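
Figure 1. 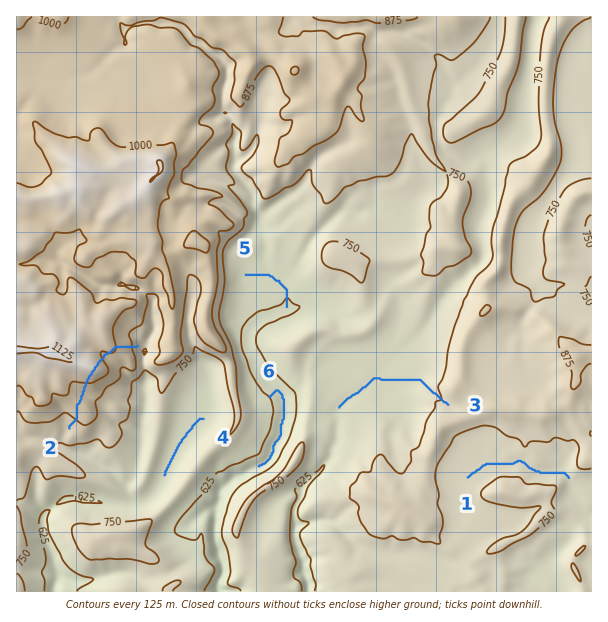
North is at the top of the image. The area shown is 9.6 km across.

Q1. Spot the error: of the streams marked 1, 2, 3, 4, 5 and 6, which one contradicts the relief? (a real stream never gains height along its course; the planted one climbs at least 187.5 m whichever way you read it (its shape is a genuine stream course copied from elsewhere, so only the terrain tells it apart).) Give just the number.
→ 2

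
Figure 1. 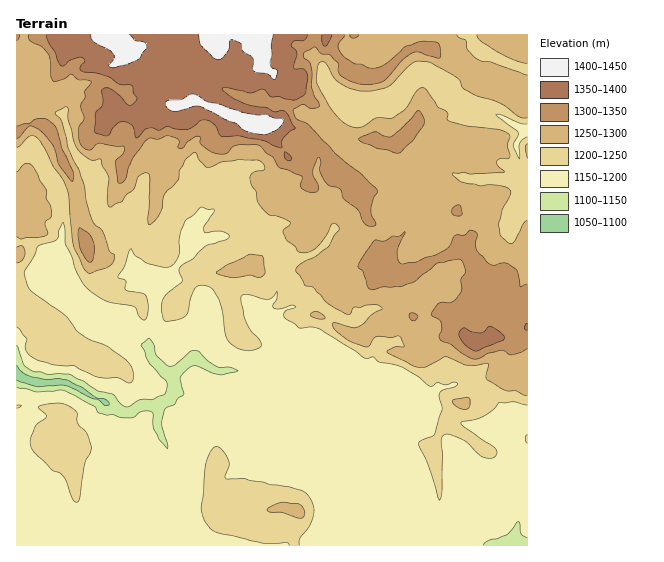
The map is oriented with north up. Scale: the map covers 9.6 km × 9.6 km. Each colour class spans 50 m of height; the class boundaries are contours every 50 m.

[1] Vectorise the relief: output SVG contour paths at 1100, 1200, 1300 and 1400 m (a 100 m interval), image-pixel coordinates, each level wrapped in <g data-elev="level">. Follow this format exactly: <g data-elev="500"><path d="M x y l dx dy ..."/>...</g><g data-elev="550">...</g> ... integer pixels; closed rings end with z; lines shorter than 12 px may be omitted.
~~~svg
<g data-elev="1100"><path d="M17 365l5 7 9 5 14 2 13-1 11 3 13 6 15 11 7 1 5 5 0 1-4 1-7-7-5 0-26-13-6-1-24 2-20-6"/></g><g data-elev="1200"><path d="M299 545l1-6 9-12 5-12-1-10-6-11-5-3-13-4-19-3-27-6-17 1-1-3 4-11-1-5-7-12-4-2-3 1-4 6-4 11-5 43 2 10 4 8 6 5 8 4 42 9 24 0 2 2"/><path d="M74 501l3 1 2-3 5-32 7-18-2-12-4-6-7-7-1-11-5-5-13-5-18 2-3 2 0 1 9 8-12 11-4 12 0 8 3 5 17 17 8 4 4 3z"/><path d="M17 327l10 12-2 8 2 5 10 8 17 5 20 1 23 11 9 1 11-1 10 6 4-1 2-3 0-7-6-11-20-15-17-6-12-8-12-16-34-24-5-7-3-10 1-4 9-15 4-9 16-6 3-2 2-8 4-9 2 22 7 12 5 16 8 14 9 8 12 7 28 6 5 10 6 3 2-4 1-7-2-13-3-3-17-3-1-2 1-7-8-4 7-11 5-17 1 0 5 7 11 7 18 4 6-1 5-5 3-6 0-18 6-16 17-14 5 2 7 0 0 2-10 16 0 5 18-1 7 4 0 2-4 3-19 6-13 13-13 8-1 4 3 10-15 12-4 7-2 9 3 11 5 1 10-2 6-2 3-5 2-13 5-11 5-3 7 1 6 3 6 11 4 12 2 23 4 6 11 8 7 2 7-1 7-3 1-3-4-6-7-7-5-9-5-19 0-7 8-1 20 4 4-2 4-6 0 8-4 8 5 2 13-4 5 2-10 4-2 5 15 12 12-1 8 2 46 29 8-1 6 5 22 5 17 9 12 10 3 0 4-3 9 2 7-3 4 1 1 1-3 3-15 5-1 5 3 12-7 24-2 3-13 5-2 3 11 23 10 33 3-10 0-35-1-14 2-5 6-2 9 4 8 4 16 15 11 1 4-5-2-5-31-21-3-4 22-7 11-7 5-7 15 0 13 3"/><path d="M527 137l-5 3-3 4 0 15-6-14 5-9 0-4-22-17 5 0 20 8 6 1"/></g><g data-elev="1300"><path d="M411 320l4 0 3-4-4-3-4 0-1 3z"/><path d="M527 284l-7 3-3-16-10-8-5 0-8 2-7-3-10-12-2-6 2-9-1-3-5-2-6 5-10 0-6 12-12 7-12 4-8 4-14 2-2 0-2-3-2-10 8-19-5 4-7 0-8 5-10-1-12 16-5 11 5 5 4 15 6 3 10-3 19-1 12-4 23-19 24-3 5 11-5 9 0 12-8 10-4 1-7-1-4 2-7 9 1 3 7 4 2 3 1 6-3 7 2 4 9 4 12 9 12 6 5-1 10-5 10-2 6 0 4 3 2 1 10-3 6-3"/><path d="M88 261l2 1 3-2 1-9 0-8-5-10-10-5-1 7 2 13z"/><path d="M458 216l4-1-1-8-2-2-5 2-2 4 1 4z"/><path d="M393 152l4 1 4-1 12-11 10-14 1-7-5-9-2 0-7 9-19 17-6-1-10-4-16 7 4 4 14 5z"/><path d="M17 139l13-13 9 4 13 14 7 21 14 16 0-9-11-23-5-20-3-4-7-6-5-1-7 1-6 5-12 2"/><path d="M28 35l2 6 12 6 7 8 2 9 0 12 3 6 11-3 6-5 7 6 13 1-6 10 0 6-4 8 3 12-5 11 0 13 4 7 6 2 2 0 6-6 2-1 25 4-1 6-8 8 3 20 1 2 4-1 3-3 2-11 5-11 12-15 5-4 8 1 9-3 7 1 5 3 0 3-1 4 3 1 2 0 5-7 10-5 3 1-1 6 2 2 9 7 10 2 6-1 6-6 3-2 21 0 4 2 5 6 7 4 6 11 23 8 0 3-1 8 2 2 6 3 6 0 3-3 0-5-5-12 4-13 2-2 2 6-1 8 6 12 4 3 10 3 4 10 14 11 7 14 4 2 4 0 3-2-5-9 0-7 3-11 4-5-1-3-16-16-26-20-26-28-11-5-3-4-2-7 9-5 9 4 7 0 1-2-8-19 1-14-2-9-6-7 0-4 11-6 6 6 9 2 8 8 0 9 4 5 13 6 15 1 15-4 17-19 11-8 6-1 20 6 2-2-1-8-1-4-2-2-19 0-13 5-22 18-7 3-6 0-8-4-8-1-12-9-4-9 7-10"/><path d="M350 35l1 2 2 1 4-1 1-2"/></g><g data-elev="1400"><path d="M262 135l5-1 10-4 5-6 1-4-2-2-7 0-8-4-8 1-15-2-24-9-12-2-13-8-4 0-8 5-13 1-4 3 2 5 7 4 20-6 7 1 25 13 11 4 8 7z"/><path d="M91 35l2 6 20 12 1 6-5 6 4 3 14-4 11-4 9-12-2-5-10-2-5-6"/><path d="M199 35l2 10 16 14 5 0 5-7 3-12 10 3 1 1 1 7 11 8 0 12 14 3 7 6 2-1 1-7 0-3-6-2-1-3 3-29"/></g>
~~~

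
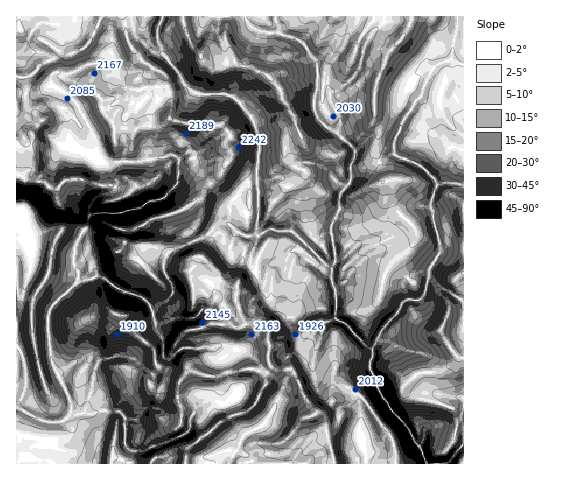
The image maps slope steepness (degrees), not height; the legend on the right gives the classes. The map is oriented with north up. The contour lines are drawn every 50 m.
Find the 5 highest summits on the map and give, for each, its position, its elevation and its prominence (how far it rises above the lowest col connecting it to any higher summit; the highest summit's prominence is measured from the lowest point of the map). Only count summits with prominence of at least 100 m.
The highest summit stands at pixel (201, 55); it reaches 2457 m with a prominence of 1128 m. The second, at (218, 125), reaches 2368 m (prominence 204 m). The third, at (399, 41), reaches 2361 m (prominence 224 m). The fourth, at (143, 225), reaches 2315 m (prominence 138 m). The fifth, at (313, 416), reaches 2292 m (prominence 268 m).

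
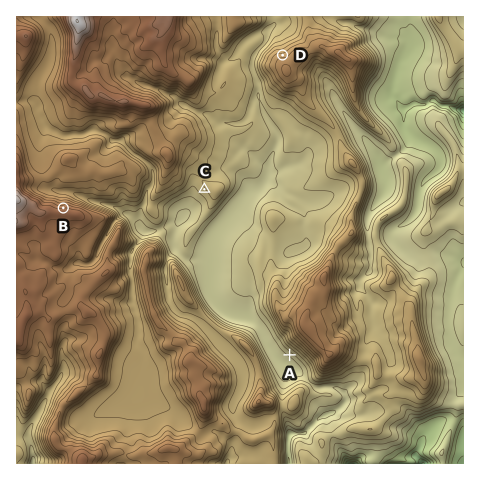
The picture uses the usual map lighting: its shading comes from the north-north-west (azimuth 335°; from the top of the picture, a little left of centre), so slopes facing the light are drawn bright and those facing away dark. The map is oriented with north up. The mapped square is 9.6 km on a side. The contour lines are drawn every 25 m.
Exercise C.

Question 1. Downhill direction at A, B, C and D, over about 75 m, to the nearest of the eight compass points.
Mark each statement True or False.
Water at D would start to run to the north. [True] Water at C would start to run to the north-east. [False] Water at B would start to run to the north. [True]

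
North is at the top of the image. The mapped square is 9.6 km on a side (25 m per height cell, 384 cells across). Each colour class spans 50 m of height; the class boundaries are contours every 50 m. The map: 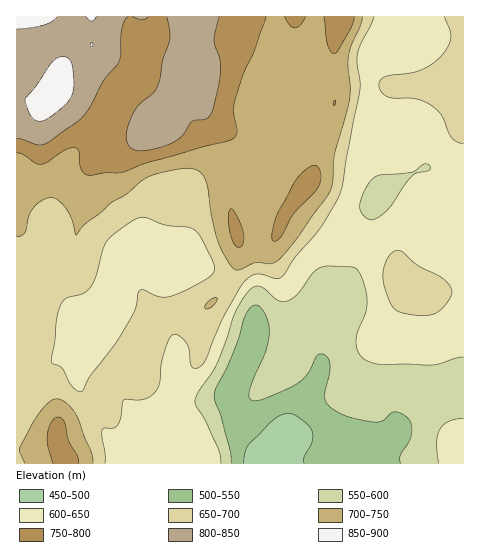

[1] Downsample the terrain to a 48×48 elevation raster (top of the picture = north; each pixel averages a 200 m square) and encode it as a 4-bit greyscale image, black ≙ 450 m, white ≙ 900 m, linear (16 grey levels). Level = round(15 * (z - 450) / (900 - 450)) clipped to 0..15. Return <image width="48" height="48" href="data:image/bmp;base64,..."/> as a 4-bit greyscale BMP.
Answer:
<image width="48" height="48" href="data:image/bmp;base64,Qk32BAAAAAAAAHYAAAAoAAAAMAAAADAAAAABAAQAAAAAAIAEAAATCwAAEwsAABAAAAAAAAAAAAAAABEREQAiIiIAMzMzAERERABVVVUAZmZmAHd3dwCIiIgAmZmZAKqqqgC7u7sAzMzMAN3d3QDu7u4A////AImaqqmHZmVWZmZlQyERESIiIiIzM0RVZomaqqmHZmVWZmZlQyERERIiMyIzM0RVZomaqph3ZmVWZmZlQyIRERIiMzMzMzRVZoiaqph3dmVWZmZUMyIhERIiMzMzMzRFZoiaqph3dmVVZmZUMzIiESIjMzMzMzRFVYiJqYd3d2ZVVVVEMzMyIiIzM0QzM0RERYiImHd3d2ZmVVVDMzMzMiMzRERDNERERIh4h3d3d3d2ZlVDMzMzMzM0RERERERERId3d3d3d3d3ZmVTMzNEQzMzREREREVVVId3d2Z3d3d3ZmZUMzNEREMzREREVVVVVYd3dmZ3eId3ZndlQzM0REMzRFVVVVVVVYh3dmZneIh3Znd2QzM0REQzRFVVVVVVVYh3dmZmd4iHdnd2UzM0REQ0RFVmZVVVVYiHdmZmZ4iHd3d2VDM0RERERFZmZmZmZoiHdmZmZ3iHd3d3ZDM0RERERFZmZmZmZoiHdmZmZnd3d4iHZTM0RERERFVmZmd2ZoiHdmZmZnd3d4iIdUM0REREREVmd3d3ZoiHd2ZmZnd3d3iIhlRFVUREREVmd3d3d4iHd3dmZnd2Z3eIh2VVZVVEREVnd3d3d4iHd3d2ZmZmZmd3iHZmZlVURFVnd3d3doh3iId2ZmZmZmZniId3dmVVVVVnd3d3Zoh3iIh2ZmZmZmZniZiIh2VVVVVnd3dmZoh3iIh2ZmZmZmZ3mqmZl2ZVVVVmd3ZmZoiHiIh3ZmZmZmZ4mqmqmHZmVVVmZmZmZoiIiIh3dmZmZmd4qqmqqYdmZVVWZmZmZoiIiIiHd2Znd3eJqqmaqph2ZVVVZmZmZoiIiJmIh3d3d3eJqqmaqpmHZVVVVmZmZoiIiJmYiHd3iHiJqpmZqqmHZVVVVWZmZpmYiZmZiIh4iIiJqpmZqqqYdlVVVVZmZpmZmZmZmYiIiIiJqpmZmrqpdlVVVVVVZpmZmaqqqZiIiIiJmpmZmqupdlVVVVVVVZmpmaqqqqmZiIiZmqmZmaqphmVVVVVVVZqqqaq7u7qqmZmZmqqZmZqph2VVVVVVZqu7qqq7u8y7uqqpqqqZmZmZh2VVVVVWZrzMu6q7vMzMy7uqqqqZmZmZh2VVVVVWZ83cy7u7vMzdzLu7qqqZmZmZl2VVVVVmd93d3Mu7u8zdzMy7uqmZmZmamGVVVVZmd93u3cy7u8zdzMzLuqmZmZmaqGZWZmZnd93u7dy7u7zMzMzLuqmZmZmaqXZmZmZ3d93u7tzLu7vMzMzMuqmZmZmaqXZnd3d3d93e7t3Lu7u8zd3MuqmZmZmZqXZnd3d3eN3e7t3Mu7u8zd3MuqmZmZmZqXZnd3d3iN3d7d3cy7u8zd3Mu6qZmZmZqHZmZmd3iN3d3d3dy7u7zMzMu6qZmZmaqHZWZmZneN3d3d3dzLu7zMzMu7qpmZmaqXZVVmZmd93d3d3dzLu7zMzMu7qpqqqqqoZmZmZmd93d3d3dzLu7zMzMu7uqqqqqupdmZmZmd+7d3d3dzMzLzNzMy7uqqqqqu5hmZmZmdw=="/>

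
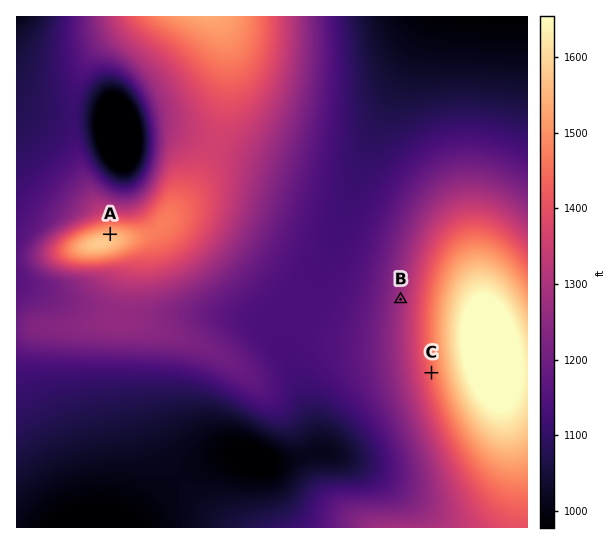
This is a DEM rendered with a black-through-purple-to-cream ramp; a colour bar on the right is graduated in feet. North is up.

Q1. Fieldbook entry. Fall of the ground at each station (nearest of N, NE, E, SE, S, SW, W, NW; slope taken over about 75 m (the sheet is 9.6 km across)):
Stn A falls N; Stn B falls W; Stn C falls W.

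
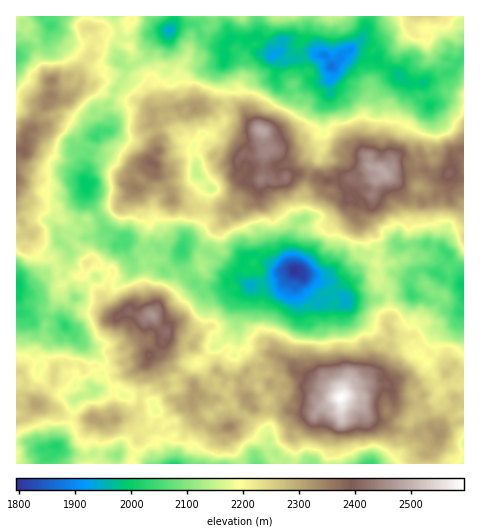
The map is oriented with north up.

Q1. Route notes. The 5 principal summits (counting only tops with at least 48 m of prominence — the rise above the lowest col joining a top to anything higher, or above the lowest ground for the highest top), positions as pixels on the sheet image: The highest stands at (341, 397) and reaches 2596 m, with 802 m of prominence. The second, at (382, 169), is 2489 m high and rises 340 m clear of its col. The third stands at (260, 130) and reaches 2488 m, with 140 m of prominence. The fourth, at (152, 315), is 2467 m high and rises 205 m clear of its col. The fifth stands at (449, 173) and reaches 2410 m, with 57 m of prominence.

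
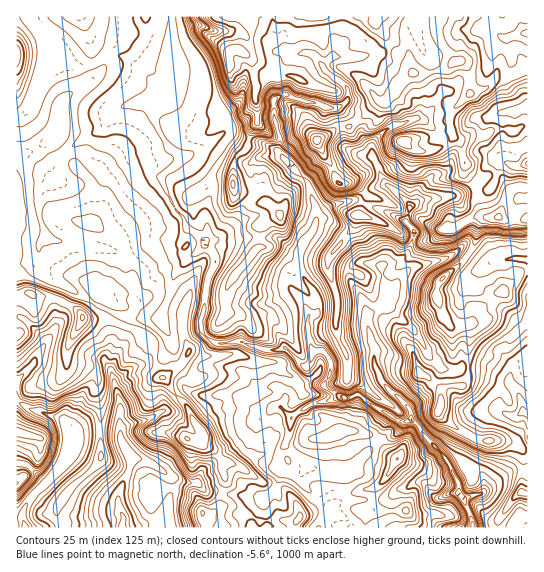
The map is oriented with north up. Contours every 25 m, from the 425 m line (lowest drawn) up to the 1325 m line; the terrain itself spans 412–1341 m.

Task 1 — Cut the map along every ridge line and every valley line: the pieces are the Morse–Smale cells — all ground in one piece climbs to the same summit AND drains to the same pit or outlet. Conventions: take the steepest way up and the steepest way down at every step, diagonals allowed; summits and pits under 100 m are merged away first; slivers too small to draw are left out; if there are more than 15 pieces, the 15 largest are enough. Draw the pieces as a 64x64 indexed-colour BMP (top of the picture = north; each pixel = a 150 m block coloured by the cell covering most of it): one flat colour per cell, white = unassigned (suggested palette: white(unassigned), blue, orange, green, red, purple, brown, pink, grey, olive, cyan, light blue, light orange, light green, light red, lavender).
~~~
<image width="64" height="64" href="data:image/bmp;base64,Qk12CAAAAAAAAHYAAAAoAAAAQAAAAEAAAAABAAQAAAAAAAAIAAATCwAAEwsAABAAAAAAAAAA////ALR3HwAOf/8ALKAsACgn1gC9Z5QAS1aMAMJ34wB/f38AIr28AM++FwDox64AeLv/AIrfmACWmP8A1bDFAJmZmXd3d3d3d3MzMyIiIiIiIiLu7kRERERERERBERERqZmXd3d3d3d3czMyIiIiIiIiIi5EREREREREREERERGpmZd3d3d3d3dzMzMyIiIiIiIiJEREREREREREEREREaqZmXd3d3d3d3MzMzMiIiIiIiIkREREREREREQRERERqpmZd3d3d3d3czMzMyIiIiIiIiREREREREREQRERERGqqpmXd3d3d3dzMzMzIiIiIiLMRERERERERERBEREREdqqqZmXd3d3d3MzMzMiIiIiIsxEREREREREREERERER3aqpmZl3d3d3MzMzMyIiIizMxEREREREREREERERERHd2qqZmXd3dzMzMzMzIiIiLMxEREREREREREQREREREd3aqqmZl3czMzMzMzIiIiIsxEREREREREREQRERERER3dqqqZmXczMzMzMyIiIiIiJEREREREREREQRERERERHdqqqpmXdzMzMzMzIiIiIiIkREREREREREQREREREREaqqqoiIMzMzMzMzMiIiIiIiREREREREREQRERERERERqqqqiIiDMzMzMzMiIiIiIiJEREREREREERERERERERGqqIiIiIMzMzMzMyIiIiIiIhRERERERBEREREREREREaiIiIiIMzMzMzMyIiIiIiIhERREREQRERERERERERERiIiIiIgzMzMzMyIiIiIiIiIRERERQRERERERERERERGIiIiIiDMzMzMyIiIiIiIiIiIRERERERERERERERERETMzOIiIMzMzMzIiIiIiIiIiIiERERERERERERERERERMzMziIgzMzMzIiIiIiIiIiIiIREREREREREREREREREzMzMzMzMzMzMiIiIiIiIiIiIRERERERERERERERERETMzMzMzMzMzMiIiIiIiIiIiIRERERERERERERERERERMzMzMzMzMzMyIiIiIiIiEREREREREREREREREREREREzMzMzMzMzMzIiIiIRERERERERERERERERERERERERETMzMzMzMzMyIiIiIRERERERERERERERERERERERERERMzMzMzMzMiIiIiIhEREREREREREREREREREREREREREzMzMzIiIiIiIiIiERERERERERERERERERERERERERETMzMzIiIiIiIiIiIRERERERERERERERERERERERERERMzMyIiIiIiIiIiIiEREREREREREREREREREREREREREiIiIiIiIiIiIiIiIRERERERERERERERERERERERERESIiIiIiIiIiIiIiIhERERERERERERERERERERERERERIiIiIiIiIiIiIiIiEREREREREREREREREREREREREREiIiIiIiIiIiIiIiIhERERERERERERERERERERERERESIiIiIiIiIiIiIiIiERERERERERERERERERERERERERIiIiIiIiIiIiIiIiEREREREREREREREREREREREREREiIiIiIiIiIiIiIiIRERERERERERERERERERERERERESIiIiIiIiIiIiIiIRERERERERERERERERERERERERERIiIiIiIiIiIiIiIREREREREREREREREREREREREREREiIiIiIiIiIiIiIRERERERERERERERERERERERERERESIiIiIiIiIiIiIRERERERERERERERERERERERERZmERIiIiIiIiIiIiIhERERERERERFVURERERERERERFmYREiIiIiIiIiIiIhEREREREREREVVVVREREREREREWZhESIiIiIiIiIiIiERERERERERERVVVVVREREREREWZmYRIiIiIiIiIiIiERERERERERERVVVVVVURERERERZmZmYiIiIiIiIiIiIhERERERERERVVVVVVURERERERZmZmZiIiIiIiIiIiIiIRERERERERVVVVVVVRERERERFmZmZmIiIiIiIiIiIiIhERERERERVVVVVVVVEREREREWZmZmYiIiIiIiIiIiIhERERERERFVVVVVVVERERERERZmZmZiIiIiIiIiIiIiEREREREREVVVVVVVURERERERZmZmZmIiIiIiIiIiIiERERERERERVVVVVVURERERERFmZmZmYiIiIiIiIiIiERERERERERFVVVVVVRERERERFmZmZmZiIiIiIiIiIiIRERERERERFVVVVVVREREREREWZmZmZmuyIiIiIiIiIhEREREREREVVVVVERERERERERFmZmZma7IiIiIiIiIiERERERERERVVURERERERERERERZmZmZrsiIiIiIiIiIhEREREREREREREREREREREREREWZmZmu7IiIiIiIiIiIREREREREREREREREREREREREREWZma7siIiIiIiIiIhERERERERERERERERERERERERERERZru7IiIiIiIiIiERERERERERERERERERERERERERERERu7siIiIiIiIiIhERERERERERERERERERERERERERERG7uyIiIiIiIiIiEREREREREREREREREREREREREREREbu7IiIiIiIiIiIRERERERERERERERERERERERERERERu7siIiIiIiIiIhERERERERERERERERERERERERERERG7siIiIiIiIiIhEREREREREREREREREREREREREREREbsiIiIiIiIiIiERERERERERERERERERERERERERERER"/>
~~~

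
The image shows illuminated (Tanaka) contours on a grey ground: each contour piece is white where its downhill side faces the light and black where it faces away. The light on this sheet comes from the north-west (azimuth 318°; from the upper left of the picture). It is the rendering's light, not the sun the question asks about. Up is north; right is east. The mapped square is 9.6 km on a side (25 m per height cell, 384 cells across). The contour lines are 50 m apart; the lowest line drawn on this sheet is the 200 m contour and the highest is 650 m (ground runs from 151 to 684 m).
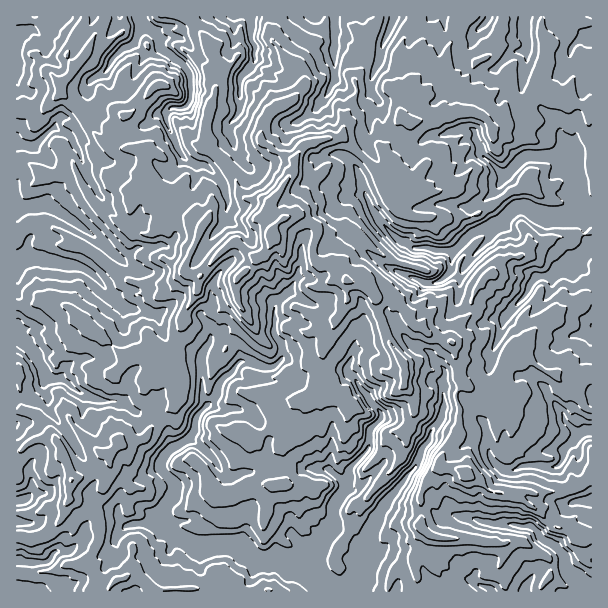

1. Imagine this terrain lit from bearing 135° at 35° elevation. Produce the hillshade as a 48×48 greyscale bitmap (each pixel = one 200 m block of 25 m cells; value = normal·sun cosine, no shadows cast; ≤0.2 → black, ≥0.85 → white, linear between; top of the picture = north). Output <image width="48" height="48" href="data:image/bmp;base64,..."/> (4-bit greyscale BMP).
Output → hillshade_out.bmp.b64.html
<image width="48" height="48" href="data:image/bmp;base64,Qk32BAAAAAAAAHYAAAAoAAAAMAAAADAAAAABAAQAAAAAAIAEAAATCwAAEwsAABAAAAAAAAAAAAAAABEREQAiIiIAMzMzAERERABVVVUAZmZmAHd3dwCIiIgAmZmZAKqqqgC7u7sAzMzMAN3d3QDu7u4A////ALuph2abmHdmmXUkZ5m6hWiIqZrLrKaqnJiJmIdpqHdlaIdFd4irlkeImqqqvMiqmZlzWKlXmXdlNXiYmYabp0R5qru5rMqamLzqZIpnmYeId4i7qqdruGRZu8u6q7mpipnNyIuEeJibu6iturlZyGZYmqmHZ5qYiVVqypvJiIiavMmdy7x3y0Q3mHd4iZiKiEZny6u83HeJqqmcy82GvnImqqu83Ly4d1M0rLy73bRYmrqby87DXtMGu7zLzMvMutljnKzKvLdGh4mZuqzXNvwBq6vJd3iJzdqHe6rMuqlneHd3mXi5ZZ+QWorIZDVUaLloiJrN3GaIiJmIq7q8VXvyBneZqpiENrpoiGi876JHh5qprN29w2j8AneqrMzJI1d3iGWKz/tEeJmZm8yr9zjPUHqqmrzMYURml3Zoi9+zR4iJmquq7ASv0UqqmqvMyodWhlVXd77lJWd4mauq3oJd90mpmqu7q5hWZ2d3iIv8NXiIiZqpu6ib6mmpmqu7mblUaImomondg2d3d4mqmVnbynmpmaqqu8uGZ4q5iZrMtjZVd2iomHXNymmYmaqZm7qphmeaiZq6vGaFR3nKdnety5qniqqJiIl5qHd4mIq5fcirZXnMdVd7uqu4WaqHiFhnmql2eHrLabq7p3nMlWiaqazLRpuoeHd3iZmFVmnMmJrJeIi8poiquXqrY3rLqZiHeIh1VkbLqIvKeHedt4qZqWm7glaszImYd4eHaGO9h5vKV4drypqXm4fN1jZZq0Z3d3iIiKeOlazcdYmKuqqFN4at7VVVeDRVV4iHZWmNtK7exmmZupd5g0Ns3rZkVURVZ4h4djR61E3t6meIiJmZy1AHzeynVYeJmIiHZkNlqzbN63eHiJh2WYQBe97clqmZqYiJmFJoOJR83Ih4mZd3ipZAJZvMy7mIeId4qqZaYWY63ZqYmYqrzvuEE1eJrHh3h3eJiJhZtSRXzamImJm7ze/rU1ZlaGZ3eHd5mHhmuDFHi7mHmZiqmrze2GmpiKqYiHdomIhliFEXh5upmXmqu8ypzbq7qoq5eHdnmYh2eFQCqpu7mGiZq73aaLuqmXeZh3ZmiYZmaGYgbKq7qHiJmZrLklqph4d3h3Z3iad3eHh0O7irp4iImpic2UaZhnZneGd4iah4mHeHSNy6mIiXeaqK37qph4lWd2eHaYdYmGSJQXrNp3mqh4qIvdzLl5vGZ3eKh2YnuUJ6ghNZuFirzMuXq7u6mJncd3Zqy4MEvFBM61I2qVaJm8y4mqq6mIeMqHZWv/sAnIIWv9UlmGV5h4iZmZmamFZJuVVlW++AfJMzSvw0l2aJmYd4mYmZmEZWzYNWNZqCbLJEVr10iEZ4mYiHiniYmTRVjegmQ0eDe/Yld4p0ejR4iZiqeXeoikVEae5jdWdmiMtEZ5p0elR3iJd7uWaqdlVjR67oZ2ZmiZlmd4uFeoN3h6lXu3abp4Z1NovNiIZmd4ZHiHmWebNYh5uEq3aKu6l2NmubiKmXdWY2iGd3eMU5hny0jIaJqw=="/>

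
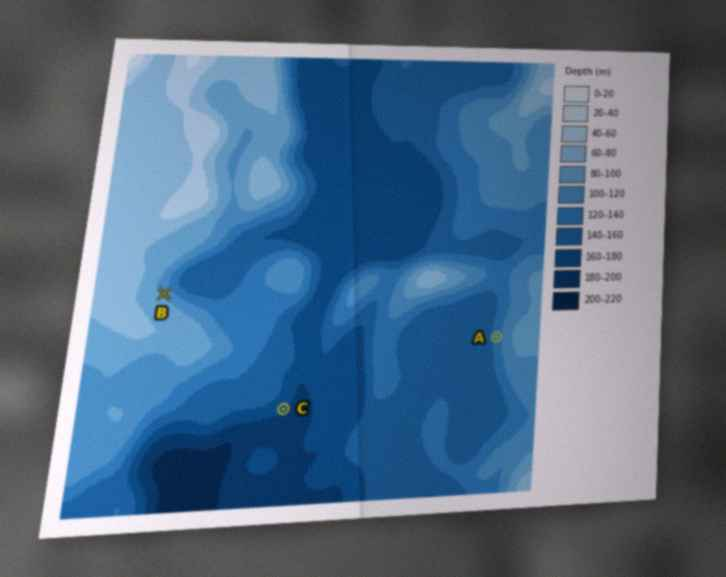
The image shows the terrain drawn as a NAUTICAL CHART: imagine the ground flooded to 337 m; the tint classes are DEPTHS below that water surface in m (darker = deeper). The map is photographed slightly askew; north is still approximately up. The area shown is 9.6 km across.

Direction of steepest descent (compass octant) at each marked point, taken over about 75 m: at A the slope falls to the W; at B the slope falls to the NE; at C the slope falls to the SE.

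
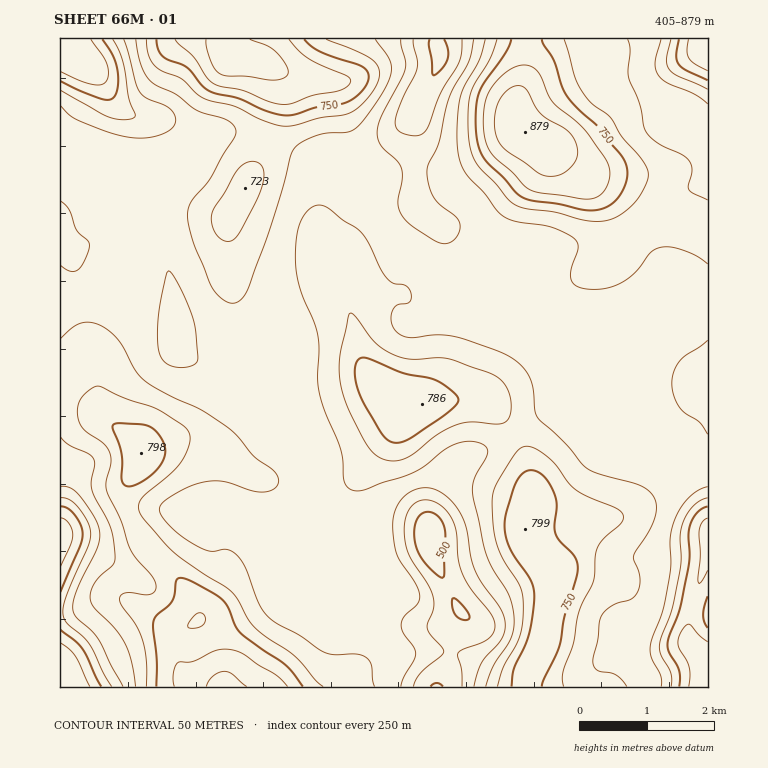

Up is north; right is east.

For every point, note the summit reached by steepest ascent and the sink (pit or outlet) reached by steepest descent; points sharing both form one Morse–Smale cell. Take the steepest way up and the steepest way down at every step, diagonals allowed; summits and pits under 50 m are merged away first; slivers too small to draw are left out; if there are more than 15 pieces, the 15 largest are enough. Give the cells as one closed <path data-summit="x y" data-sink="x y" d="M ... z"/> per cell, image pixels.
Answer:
<path data-summit="525 529" data-sink="708 687" d="M605 403l-49 4-40 26 12 29 5 27 0 20-7 15 0 12 8 15 20 20 62 15 10 13 1 27-2 4-7 3-29 0-44-5-7 26-12 22 0 11 182 0 0-22-20-26 2-25 13-46 5-10 0-44-3-12-5-12-13-20-10-9-23-16-13-29-4-4z"/><path data-summit="525 132" data-sink="439 53" d="M525 38l-88 0 3 23-21 39-5 19 0 79 2 7 14 16 15 11 10 35 10 22 14 6 24 31 56-37 49-26 2-7-1-33-5-16-9-16-9-11-19-16-17-19-25-12-9-14 0-16 10-38z"/><path data-summit="422 404" data-sink="439 53" d="M415 111l-28 30-11 7-27 10-20 0-15 12-13 15-10 20-7 24 25 5 11 10 3 20 19 29 8 18 10 48 9 15 12 13 26 6 15 10 22-3 20 0 9-2 6-6 17-50 8-15-25-32-14-6-10-22-10-35-15-11-14-16-2-7z"/><path data-summit="525 132" data-sink="708 687" d="M579 172l-2 1 13 12 9 11 8 21 3 17-1 28-59 32-25 18-13 7-8 8 31 14 19 2 19 29 12 24 6 6 46 10 4 4 13 29 23 16 18 21 7 12 6 19 0-286-16-3-30-10-30-22-19-8-25-7z"/><path data-summit="525 132" data-sink="708 48" d="M708 38l-181 0-1 27-10 38 0 16 9 14 31 15 22 24 54 20 30 22 30 10 16 2z"/><path data-summit="224 687" data-sink="429 534" d="M214 496l-18 2-5 4 5 9 11 8 11 31-1 15-19 32 2 15-2 12 22 47 2 14 2 2 120 0 14-17 12-6 42-12 37 0 3-3 1-15 9-17-1-4-15 10-12 4-25-2-14-4-27 0-32 7-15-7-22-19-3-5 0-10 14-15 19-6 36-5-18-18-19-29-7-7-9 0-39 11-23 2-19-17z"/><path data-summit="525 529" data-sink="429 534" d="M515 434l-27 15-17 5-12 7-14 16-12 24-3 11 0 36 23 52 9 14-9 20-3 17 58 25 17-2 11-16 7-17 10-49-2-20-5-9-12-12-8-15 0-12 7-15 0-20-5-27z"/><path data-summit="228 53" data-sink="439 53" d="M436 38l-212 0-1 5 5 11 8 3 25 3 9 5 9 13 2 17-3 22-7 19 1 5 35 17 19 0 1-1 22 1 17-5 21-12 27-27 26-53 0-10z"/><path data-summit="245 188" data-sink="175 323" d="M172 179l-12 6-14 13 5 15 3 24 9 15 6 20 9 68 5 10 9 10 14 6 10 9 10 0 29-10 10-5 4-5 2-6 0-14 7-25 0-46 6-34-2-2-26-7-15-10-3 0-4-5-5 8-8 0-10-3-22-12-13-13z"/><path data-summit="422 404" data-sink="74 54" d="M343 295l-12 2-49 24-6 6-5 15 0 20-4 14-13 28 1 3 19 11 0 10 4 4 19 10 13 13 5 10 3 29 3 2 22-8 11-9 35-43 20-16 12-14-2-6-12-7-26-6-12-13-9-15-8-43z"/><path data-summit="141 453" data-sink="175 323" d="M101 300l-14 0-2 3 2 2 1 47 9 24 1 32 4 8 24 18 15 14 0 4 41-11 15 1 15 7 7-2 21-22 14-19-20-13-23-23-19-10-9-10-7-15 0-12-6-7-34-4z"/><path data-summit="228 53" data-sink="74 54" d="M223 38l-156 0-1 8 10 11 13 8 9 10 17 28 15 11 10 4 27 3 27 19 24-7 25 0 27 7 9-31 2-14-2-17-6-9-12-9-25-3-8-3z"/><path data-summit="422 404" data-sink="429 534" d="M479 400l-35 0-22 3-8 12-25 21-35 43-11 9-23 9 5 14 22 32 19 19 59-18 5-6 0-26 3-11 17-31 14-12 24-9 17-8 9-8-19-24z"/><path data-summit="224 687" data-sink="175 323" d="M158 162l-71 12-11 6-11 13-5 10 0 37 11 16 4 13 8 19 3 14 15-2 35 12 24 2 14 4-5-46-6-20-9-15-3-24-5-15 25-20z"/><path data-summit="224 687" data-sink="74 54" d="M65 49l-5 0 0 152 16-21 11-6 12-4 36-3 23-5 14 17 5-4 11-11 3-6 2-6-2-11-11-11-13-9-27-3-14-5-11-10-17-28z"/>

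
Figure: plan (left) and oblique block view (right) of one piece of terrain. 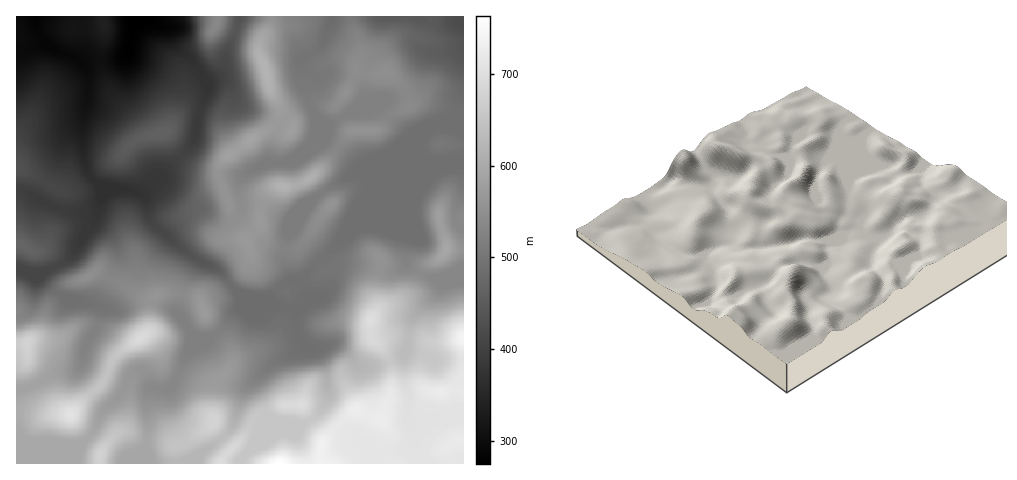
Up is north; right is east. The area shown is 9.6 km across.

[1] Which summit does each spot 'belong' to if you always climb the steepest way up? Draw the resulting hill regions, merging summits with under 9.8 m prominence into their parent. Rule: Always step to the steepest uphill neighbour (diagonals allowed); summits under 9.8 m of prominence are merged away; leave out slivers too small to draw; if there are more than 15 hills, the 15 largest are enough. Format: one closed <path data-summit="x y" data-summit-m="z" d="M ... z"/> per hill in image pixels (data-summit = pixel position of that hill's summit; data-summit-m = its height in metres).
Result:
<path data-summit="279 463" data-summit-m="763" d="M106 186l-5 1 1 10-6 26 17 14 5 11 0 12-17 32-6 8-4 2 14 7 13 1 15-9 10-1 26 8 7 4 8-29 12-25-20-13-25-23-4-21-4-7-9-3z"/><path data-summit="346 92" data-summit-m="552" d="M463 16l-3 4-13 4-17-1-10-7-87 0-11 29-20 15 1 27 13 30 12 7 19-10 14-1 16-7 33 29 8-1 19-11 24-5 3-3z"/><path data-summit="162 133" data-summit-m="463" d="M140 16l-4 2-8 34-4 5-6 2-26 1-8 4 4 10 0 21-6 23 2 41 2 9 7 12 8 6 28 4 10 3 52-47 5-9 6-33 5-13-1-11-15-21-15-14-6-16z"/><path data-summit="283 187" data-summit-m="617" d="M316 119l-2 20-14 16-10 7-24 1-24 13-3 9 3 23-8 12-12 1-21-11-12 2-8-1-23-23-6-3-11 9 6 7 4 21 35 30 35 20 18 22 13 4 17 0 15-15 6-3-7-22 4-20 7-16 14-18 15-13 27-16 62-27-3 0-40 17-11 3-10-12-24-17z"/><path data-summit="214 421" data-summit-m="681" d="M243 295l-2 0 0 13-10 7-10 14-14 13-14 5-5 6-14 31-8 5-14-1-2 2-3 15 1 32-2 8 2 19 35 0 11-5 21-15 16-14 14-41 26-24 33-17-7-14-1-21-3-3z"/><path data-summit="265 69" data-summit-m="620" d="M332 16l-91 0-15 38-3 17-10 8-7 2 21 3 11 20 33 15 9 6-8 23-2 15 22-2 19-17 3-5 2-7 0-16-13-29-1-27 20-15 9-21z"/><path data-summit="17 168" data-summit-m="431" d="M45 43l-29 10 0 136 9 2 34 17 24 4 12-4 7-11 0-9-12-13-5-10-3-14 0-33 6-23 0-21-1-5-7-9-20-8z"/><path data-summit="371 319" data-summit-m="700" d="M333 248l-7 7 7 14-1 15-9 12-12 4-17 11 2 2 1 21 6 10 5 4 12 0 13-4 4 1 26 22 18-2 21-8 6-11 2-21 5-11 22-21 7-10 19-7-11-1-10 3-10 0-21-10-5-7 0 3-9 6-15 0-42-9-6-5z"/><path data-summit="70 414" data-summit-m="708" d="M83 358l-3 9-5 4-20 2-22 13-17 4 1 74 59 0 3-18 15-15 11-22 17-17 7-14-7 0-25-10-12-6z"/><path data-summit="141 337" data-summit-m="693" d="M143 300l-10 1-15 9-17-2-3 17-13 23-1 13 13 7 29 11 12-9 5 1 10 17 13 1 8-5 3-6 11-25 5-6 17-8-13-1-4-2-11-18-8-8z"/><path data-summit="355 410" data-summit-m="729" d="M334 344l-20 5 5 5 6 14 4 23-3 16 4 5 21 23 19 8 7 6 2-4 18 4 15-1 3-3 0-12-6-13 0-24-6-21 1-20-23 10-18 2-3-1-13-14z"/><path data-summit="250 140" data-summit-m="590" d="M220 81l-13 2 0 8-9 26-2 20-5 9-33 32 25 1 18 4 26-7 14 0 28-14 3-14 8-23-9-6-33-15-7-16z"/><path data-summit="27 343" data-summit-m="678" d="M40 276l-4 2-1 19-4 10-7 8-8 1 1 73 16-3 22-13 22-3 5-8 4-18 12-19 3-12 0-5-6-4-29-6-18-12z"/><path data-summit="446 250" data-summit-m="594" d="M423 156l-1 23-8 22 1 23-6 12-3 16 1 12 11 9 14 5 31-3 1-46-7-6-1-12 8-21 0-29-33 1z"/><path data-summit="332 204" data-summit-m="559" d="M413 148l-63 27-27 16-15 13-14 18-7 16-4 20 8 22 9 0 5-4 38-38 18-37z"/>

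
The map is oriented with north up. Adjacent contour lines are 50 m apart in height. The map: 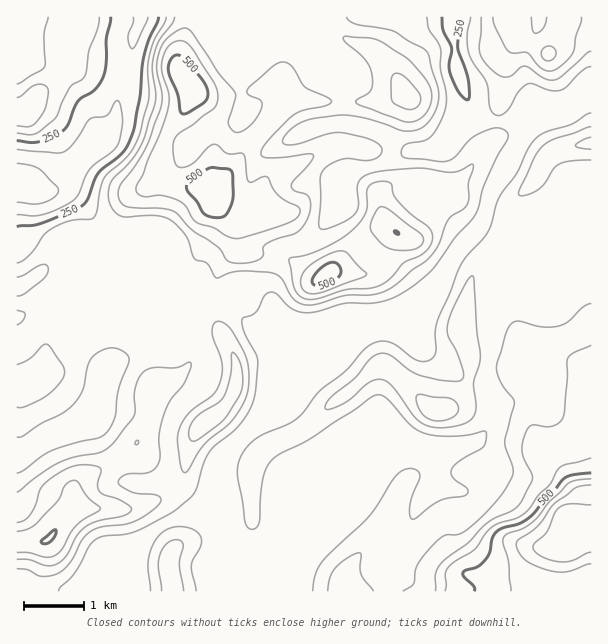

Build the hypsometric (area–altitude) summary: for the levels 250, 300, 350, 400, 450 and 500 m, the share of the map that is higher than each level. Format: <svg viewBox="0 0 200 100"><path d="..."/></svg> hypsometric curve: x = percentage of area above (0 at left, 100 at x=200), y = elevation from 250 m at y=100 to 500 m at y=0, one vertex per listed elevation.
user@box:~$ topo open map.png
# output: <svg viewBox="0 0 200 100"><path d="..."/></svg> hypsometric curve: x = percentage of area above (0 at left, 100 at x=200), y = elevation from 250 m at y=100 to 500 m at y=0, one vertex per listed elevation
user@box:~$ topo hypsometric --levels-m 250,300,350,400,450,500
<svg viewBox="0 0 200 100"><path d="M192 100l-46-20-63-20-42-20-22-20-11-20"/></svg>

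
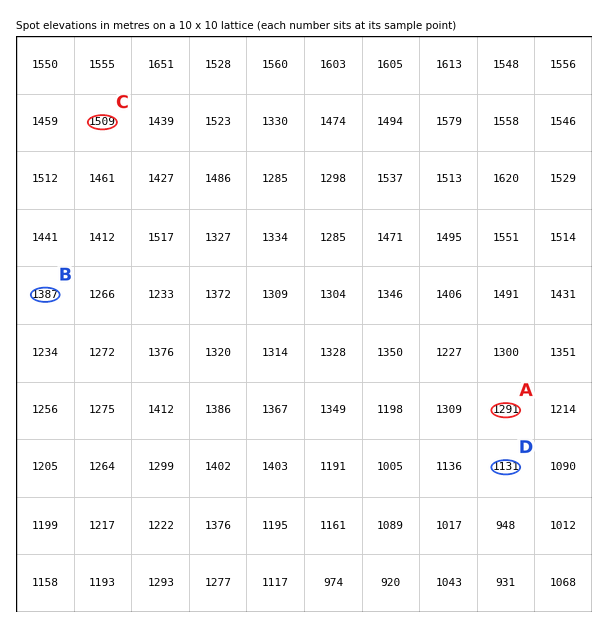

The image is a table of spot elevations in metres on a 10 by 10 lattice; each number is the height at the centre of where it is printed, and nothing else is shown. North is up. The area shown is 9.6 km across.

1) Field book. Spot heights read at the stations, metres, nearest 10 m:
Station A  1290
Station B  1390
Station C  1510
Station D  1130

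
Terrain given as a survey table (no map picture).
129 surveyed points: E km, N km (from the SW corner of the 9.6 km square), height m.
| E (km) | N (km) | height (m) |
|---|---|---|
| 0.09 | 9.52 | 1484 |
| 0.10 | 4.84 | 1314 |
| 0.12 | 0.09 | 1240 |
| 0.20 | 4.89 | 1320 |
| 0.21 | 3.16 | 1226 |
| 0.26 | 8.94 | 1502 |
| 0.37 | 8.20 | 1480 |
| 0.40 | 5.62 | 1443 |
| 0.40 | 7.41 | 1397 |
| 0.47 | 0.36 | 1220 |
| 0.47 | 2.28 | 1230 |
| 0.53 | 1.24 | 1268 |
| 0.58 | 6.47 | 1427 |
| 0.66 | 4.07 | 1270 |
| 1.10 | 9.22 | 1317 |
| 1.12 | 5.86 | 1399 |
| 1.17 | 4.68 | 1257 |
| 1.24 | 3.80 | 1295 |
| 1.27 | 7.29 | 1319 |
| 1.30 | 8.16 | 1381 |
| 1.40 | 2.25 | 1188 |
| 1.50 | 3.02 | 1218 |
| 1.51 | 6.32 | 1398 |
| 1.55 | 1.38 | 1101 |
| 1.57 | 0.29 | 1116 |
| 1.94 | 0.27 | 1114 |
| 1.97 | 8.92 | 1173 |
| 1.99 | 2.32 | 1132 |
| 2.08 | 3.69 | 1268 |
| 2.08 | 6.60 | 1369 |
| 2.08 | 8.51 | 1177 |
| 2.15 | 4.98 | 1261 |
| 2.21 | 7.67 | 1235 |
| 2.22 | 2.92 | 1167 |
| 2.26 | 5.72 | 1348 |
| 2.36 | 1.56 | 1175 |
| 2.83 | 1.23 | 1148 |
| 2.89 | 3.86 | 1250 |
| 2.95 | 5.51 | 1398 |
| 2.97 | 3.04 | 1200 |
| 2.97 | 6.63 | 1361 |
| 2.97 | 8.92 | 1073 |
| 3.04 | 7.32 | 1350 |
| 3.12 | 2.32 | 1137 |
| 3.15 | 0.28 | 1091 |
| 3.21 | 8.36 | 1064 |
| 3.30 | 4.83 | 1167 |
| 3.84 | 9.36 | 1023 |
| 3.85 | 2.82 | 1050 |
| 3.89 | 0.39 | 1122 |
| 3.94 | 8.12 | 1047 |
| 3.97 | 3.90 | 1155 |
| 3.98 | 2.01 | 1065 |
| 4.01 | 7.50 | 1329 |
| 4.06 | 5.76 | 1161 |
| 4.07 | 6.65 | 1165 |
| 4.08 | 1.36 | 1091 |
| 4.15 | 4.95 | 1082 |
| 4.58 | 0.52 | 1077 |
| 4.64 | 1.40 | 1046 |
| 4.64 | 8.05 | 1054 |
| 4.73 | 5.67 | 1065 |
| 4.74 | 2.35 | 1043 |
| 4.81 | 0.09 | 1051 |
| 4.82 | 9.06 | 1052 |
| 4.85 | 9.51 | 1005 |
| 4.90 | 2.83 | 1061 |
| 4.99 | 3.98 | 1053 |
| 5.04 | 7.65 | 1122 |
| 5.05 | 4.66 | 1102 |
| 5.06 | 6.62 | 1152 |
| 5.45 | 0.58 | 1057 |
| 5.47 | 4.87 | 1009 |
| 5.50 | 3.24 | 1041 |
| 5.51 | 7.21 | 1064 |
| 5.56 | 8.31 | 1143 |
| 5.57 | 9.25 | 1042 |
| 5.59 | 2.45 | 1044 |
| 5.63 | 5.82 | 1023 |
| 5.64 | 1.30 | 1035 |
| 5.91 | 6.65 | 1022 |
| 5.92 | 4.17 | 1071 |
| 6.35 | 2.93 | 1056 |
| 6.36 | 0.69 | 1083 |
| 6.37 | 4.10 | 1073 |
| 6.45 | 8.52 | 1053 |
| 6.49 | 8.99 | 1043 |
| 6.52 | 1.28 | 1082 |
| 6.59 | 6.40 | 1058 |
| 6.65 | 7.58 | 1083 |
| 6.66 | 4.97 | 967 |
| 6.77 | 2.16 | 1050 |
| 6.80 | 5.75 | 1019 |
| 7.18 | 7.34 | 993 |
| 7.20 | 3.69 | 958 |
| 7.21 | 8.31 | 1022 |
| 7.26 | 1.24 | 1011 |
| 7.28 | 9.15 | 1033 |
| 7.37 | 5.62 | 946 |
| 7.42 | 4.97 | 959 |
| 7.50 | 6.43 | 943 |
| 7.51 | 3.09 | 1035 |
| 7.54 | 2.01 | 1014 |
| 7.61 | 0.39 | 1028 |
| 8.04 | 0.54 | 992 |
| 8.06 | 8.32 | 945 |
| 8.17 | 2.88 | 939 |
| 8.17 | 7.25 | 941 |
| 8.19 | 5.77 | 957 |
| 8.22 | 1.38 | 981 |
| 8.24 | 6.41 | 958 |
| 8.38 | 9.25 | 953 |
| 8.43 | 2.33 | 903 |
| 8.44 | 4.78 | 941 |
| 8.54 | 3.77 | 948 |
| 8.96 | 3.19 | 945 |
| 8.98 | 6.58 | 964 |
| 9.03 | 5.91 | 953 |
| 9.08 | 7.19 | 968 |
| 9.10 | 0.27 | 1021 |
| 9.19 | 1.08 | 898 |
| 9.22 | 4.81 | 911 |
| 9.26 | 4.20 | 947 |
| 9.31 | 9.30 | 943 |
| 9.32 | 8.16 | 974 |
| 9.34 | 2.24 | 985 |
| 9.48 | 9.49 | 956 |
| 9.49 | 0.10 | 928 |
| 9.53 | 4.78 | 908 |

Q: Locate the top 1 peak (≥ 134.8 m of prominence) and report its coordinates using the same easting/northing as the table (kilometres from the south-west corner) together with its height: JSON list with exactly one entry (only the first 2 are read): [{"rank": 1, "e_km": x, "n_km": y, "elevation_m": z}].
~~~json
[{"rank": 1, "e_km": 0.29, "n_km": 8.96, "elevation_m": 1503}]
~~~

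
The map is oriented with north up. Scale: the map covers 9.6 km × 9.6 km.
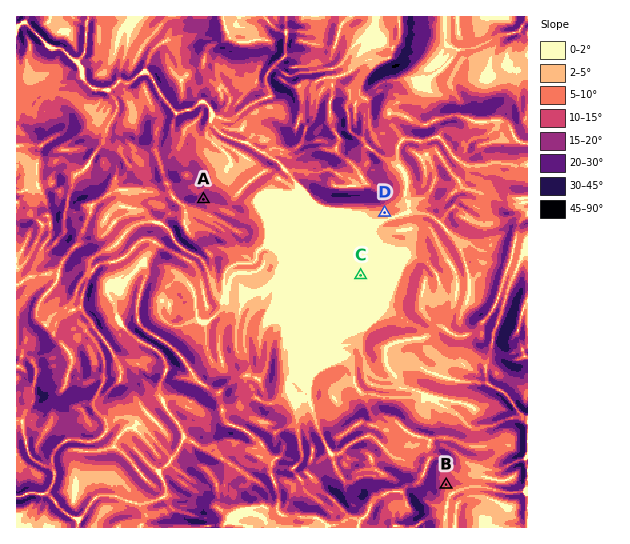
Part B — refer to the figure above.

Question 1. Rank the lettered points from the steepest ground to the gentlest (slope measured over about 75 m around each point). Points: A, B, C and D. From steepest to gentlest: A B D C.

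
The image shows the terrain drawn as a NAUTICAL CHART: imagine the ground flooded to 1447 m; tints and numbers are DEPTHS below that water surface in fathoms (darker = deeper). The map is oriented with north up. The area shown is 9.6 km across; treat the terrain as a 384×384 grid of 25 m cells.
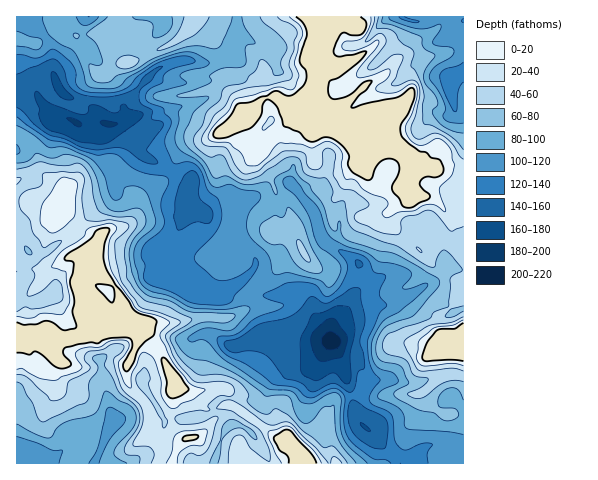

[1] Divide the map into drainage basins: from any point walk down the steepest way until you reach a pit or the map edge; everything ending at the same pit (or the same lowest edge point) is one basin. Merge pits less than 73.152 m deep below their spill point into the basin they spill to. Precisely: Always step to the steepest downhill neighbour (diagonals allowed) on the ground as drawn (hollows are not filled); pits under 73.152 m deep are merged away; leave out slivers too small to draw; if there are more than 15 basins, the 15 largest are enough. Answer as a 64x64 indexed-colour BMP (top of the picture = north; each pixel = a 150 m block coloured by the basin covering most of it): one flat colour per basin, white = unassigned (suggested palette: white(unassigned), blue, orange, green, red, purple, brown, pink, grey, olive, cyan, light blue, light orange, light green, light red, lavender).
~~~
<image width="64" height="64" href="data:image/bmp;base64,Qk12CAAAAAAAAHYAAAAoAAAAQAAAAEAAAAABAAQAAAAAAAAIAAATCwAAEwsAABAAAAAAAAAA////ALR3HwAOf/8ALKAsACgn1gC9Z5QAS1aMAMJ34wB/f38AIr28AM++FwDox64AeLv/AIrfmACWmP8A1bDFAEREREREREREREREERERERERERERERERERERERERERERRERERERERERERERBERERERERERERERERERERERERERFEREREREREREREREEREREREREREREREREREREREREREUREREREREREREQRERERERERERERERERERERERERERERREREREREREREQRERERERERERERERERERERERERERERFERERERERERERBEREREREREREREREREREREREREREREUREREREREREREERERERERERERERERERERERERERERERREREREREREREQRERERERERERERERERERERERERERERFEREREREREREQREREREREREREREREREREREREREREREURERERERERERBERERERERERERERERERERERERERERERRERERERERERBERERERERERERERERERERERERERERERFERERERERERBEREREREREREREREREREREREREREREREUREREREREREERERERERERERERERERERERERERERERERREREREREREQRERERERERERERERERERERERERERERERFERERERERERBEREREREREREREREREREREREREREREREUREREREREREQRERERERERERERERERERERERERERERERRERERERERERBERERERERERERERERERERERERERERERFERBFEREREREERERERERERERERERERERERERERERERERERERERRERERBERERERERERERERERERERERERERERERERERERFEQRFBERERERERERERERERERERERERERERERERERERERERERIiIiIRERERERERERERERERERERERERERERERERERERIiIiIiIiIiIREREREREREREREREREREREREREREREREiIiIiIiIiIiEREREREREREREREREREREREREREREREiIiIiIiIiIiIRERERERERERERERERERERERERERERESIiIiIiIiIiIhERERERERERERERERERERERERERERESIiIiIiIiIiIiIRERERERERERERERERERERERERERESIiIiIiIiIiIiIiIRERERERERERERERERERERERERESIiIiIiIiIiIiIiIiEREREREREREREREREREREREREiIiIiIiIiIiIiIiIiIhERERERERERERERERERERERESIiIiIiIiIiIiIiIiIiEREREREREREREREREREREREREiIiIiIiIiIiIiIiIiIiERERERERERERERERERERERERIiIiIiIiIiIiIiIiIiIREREREREREREREREREREREREiIiIiIiIiIiIiIiIiIhERERERERERERERERERERERERIiIiIiIiIiIiIiIiEREREREREREREREREREREREREREREiIiIiIiIiIiIiIRERERERERERERERERERERERERERERIiIiIiIiIiIiIhEREREREREREREREREREREREREREREiIiIiIiIiIiIiERERERERERERERERERERERERERERESIiIiIiIiIiIiIRERERERERERERERERERERERERERESIiIiIiIiISIiIhERERERERERERERERERERERERERERIiIiIiIiIhIiIiERERERERERERERERERERESIiIhERIiIiIiIiIhESIiERERERERERERERERERERESIiIiIiIiIiIiIiIiERIiIRERERERERERERERERExESIiIiIiIiIiIiIiIiIRESIRERERERERERERERETMzERIiIiIiIiIiIiIiIiIRERERERERERERERERETMREzMREiIiIiIiIiIiIiIiIhEREREREREREREREREzMzETMxEiIiIiIiIiIiIiIiIiEREREREREREREREREzMzMzMzEiIiIiIiIiIiIiIiIiIRERERERERERERMxEzMzMzMzMiIiIiIiIiIiIiIiIiIiERERERERERETMzMzMzMzMzMyIiIiIiIiIiIiIiIiIiIiERERERETMzMzMzMzMzMzMzIiIiIiIiIiIiIiIiIiIiIhERERERMzMzMzMzMzMzMzMiIiIiIiIiIiIiIiIiIiIiEREREREzMzMzMzMzMzMzMyIiIiIiIiIiIiIiIiIiIiIRERERETMzMzMzMzMzMzMzIiIiIiIiIiIiIiIiIiIiIREREREREzMzMzMzMzMzMzMiIiIiIiIiIiIiIiIiIiIhERERERETMzMzMzMzMzMzMyIiIiIiIiIiIiIiIiIiIiERERERERMzMzMzMzMzMzMzIiIiIiIiIiIiIiIiIiIiEREREREREzMzMzMzMzMzMzMiIiIiIiERIiIiIiIiIiIRERERERERMzMzMzMzMzMzMyIiIiIiEREREiIiIiIiIhERERERERMzMzMzMzMzMzMzIiIiIiIREREREiIiIiIiEREREREREzMzMzMzMzMzMzMiIiIiIREREREREiIiIiERERERERETMzMzMzMzMzMzMyESIiIhEREREREREiIiERERERERERMzMzMzMzMzMzMzERESERERERERERERIiERERERERERETMzMzMzMzMzMzMRERERERERERERERESERERERERERERMzMzMzMzMzMzMxEREREREREREREREREREREREREREREzMzMzMzMzMzMz"/>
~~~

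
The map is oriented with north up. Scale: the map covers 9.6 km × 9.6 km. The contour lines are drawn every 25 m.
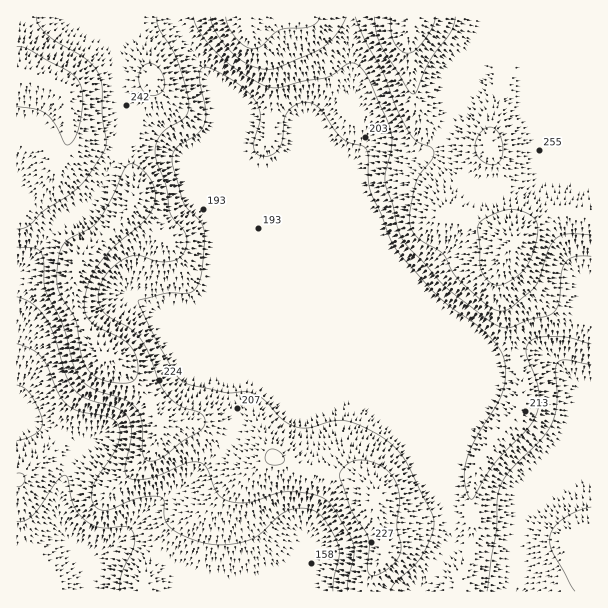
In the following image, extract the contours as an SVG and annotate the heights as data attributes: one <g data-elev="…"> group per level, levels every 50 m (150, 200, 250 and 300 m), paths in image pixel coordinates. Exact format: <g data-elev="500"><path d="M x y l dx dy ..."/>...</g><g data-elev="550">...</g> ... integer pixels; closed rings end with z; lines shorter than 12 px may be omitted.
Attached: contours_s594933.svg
<g data-elev="150"><path d="M17 522l7-1 8-5 8-9 17-26 6-5 3 0 7 28 4 8 7 8 8 5 9 3 26-1 4 2 2 4 2 6-1 7-12 27-2 18"/><path d="M17 385l7 3 7 7 9 18 3 10-3 6-5 5-8 4-10 3"/></g><g data-elev="200"><path d="M391 591l4-9 19-16 7-9 10-20 3-13-4-14-22-45-10-15-18-14-27-13-17-2-27 7-12-1-13-6-20-21-10-7-9-1-20 1-40-10-6-5-6-8-18-32-16-35-1-2 2-1 24-6 27-2 6-5 4-9 3-35 0-15-4-7-12-12-5-7-11-43 1-6 4-6 21-13 7-11 1-13-7-32 2-9 3-2 5 1 19 10 16 11 11 12 4 9 1 7-6 23 0 7 1 5 5 4 9 0 9-6 4-9 2-19 2-8 8-8 11-4 7 1 7 5 16 23 9 9 6 3 15 4 3 8 0 24 2 12 11 23 9 23 6 12 41 46 13 12 31 22 11 10 8 11 5 15-1 21-5 15-22 35-10 23-2 11-1 10 3 12 3 6 3 1 20-34 34-36 9-15 3-10 0-12-3-14-10-24 0-6 2-4 9-6 15-1 17 1 22 6"/><path d="M17 297l16 7 14 16 8 18 11 38 9 14 12 9 32 10 9 8 3 7 1 8-7 35 0 6 3 4 7 3 14-2 13-4 23-10 12-2 6 2 4 4 11 26 4 4 8 3 19 1 27-9 11-1 21 1 15 5 10 10 20 35 1 12-6 24-1 12"/></g><g data-elev="250"><path d="M115 383l14 0 6-4 3-10-2-13-5-9-6-6-27-14-8-6-5-7-1-12 5-20 10-18 15-18 30-25 10-15 1-12-3-12-9-12-11-6-4 1-3 4-13 28-14 24-9 8-20 10-6 6-4 9-2 16 1 20 18 31 4 30 5 14 5 7 6 5 9 4z"/><path d="M17 229l6-1 6-2 15-16 34-22 8-9 15-23 5-12-4-28 0-30-4-14-12-13-29-17-10-7-9-11-1-7"/><path d="M148 95l5 1 6-2 4-4 2-6-1-7-3-6-5-5-6-3-7 4-4 10 2 11z"/><path d="M210 17l2 7 4 9 18 21 15 11 18 4 14-2 42-20 13-12 10-18"/><path d="M355 17l10 24 18 31 12 33 13 26 8 10 15 6 3 4-2 8-12 15-5 11-5 30 1 13 8 11 24 15 10 19 10 11 28 24 9 3 7-1 29-24 4-10 8-25 7-12 5-3 7-2 24 1"/></g><g data-elev="300"><path d="M390 17l1 16 3 9 7 9 7 2 8-3 9-11 7-12 3-10"/></g>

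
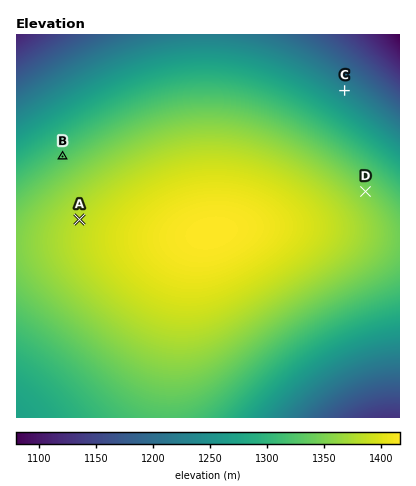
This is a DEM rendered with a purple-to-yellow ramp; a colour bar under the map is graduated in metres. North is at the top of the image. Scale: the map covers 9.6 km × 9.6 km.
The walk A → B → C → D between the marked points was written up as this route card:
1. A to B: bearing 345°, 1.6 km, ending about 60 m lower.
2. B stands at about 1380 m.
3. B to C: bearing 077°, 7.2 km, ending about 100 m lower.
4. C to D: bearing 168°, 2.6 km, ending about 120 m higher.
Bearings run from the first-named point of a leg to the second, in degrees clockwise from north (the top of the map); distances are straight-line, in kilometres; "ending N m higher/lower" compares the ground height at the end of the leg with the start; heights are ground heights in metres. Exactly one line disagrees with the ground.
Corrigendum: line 2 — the height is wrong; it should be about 1330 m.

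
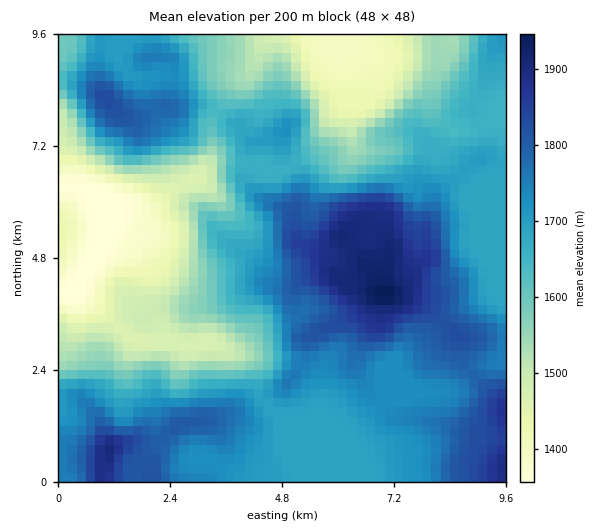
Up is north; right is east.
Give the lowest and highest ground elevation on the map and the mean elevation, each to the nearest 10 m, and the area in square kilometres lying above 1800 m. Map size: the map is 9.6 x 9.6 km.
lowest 1350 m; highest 1950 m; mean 1660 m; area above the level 14.9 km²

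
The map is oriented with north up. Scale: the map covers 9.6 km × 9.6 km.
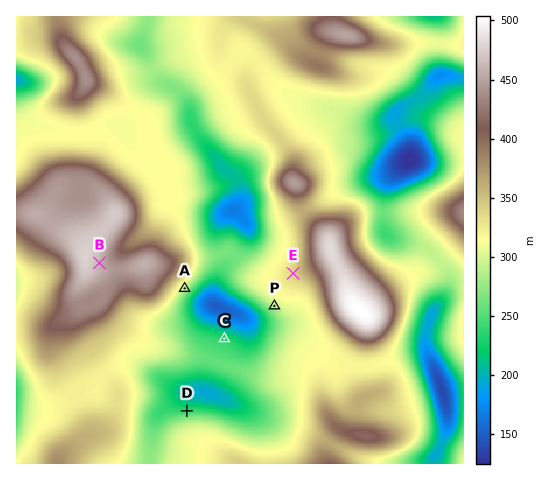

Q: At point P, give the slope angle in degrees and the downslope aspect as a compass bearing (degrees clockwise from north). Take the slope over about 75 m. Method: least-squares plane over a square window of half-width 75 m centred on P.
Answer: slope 8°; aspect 219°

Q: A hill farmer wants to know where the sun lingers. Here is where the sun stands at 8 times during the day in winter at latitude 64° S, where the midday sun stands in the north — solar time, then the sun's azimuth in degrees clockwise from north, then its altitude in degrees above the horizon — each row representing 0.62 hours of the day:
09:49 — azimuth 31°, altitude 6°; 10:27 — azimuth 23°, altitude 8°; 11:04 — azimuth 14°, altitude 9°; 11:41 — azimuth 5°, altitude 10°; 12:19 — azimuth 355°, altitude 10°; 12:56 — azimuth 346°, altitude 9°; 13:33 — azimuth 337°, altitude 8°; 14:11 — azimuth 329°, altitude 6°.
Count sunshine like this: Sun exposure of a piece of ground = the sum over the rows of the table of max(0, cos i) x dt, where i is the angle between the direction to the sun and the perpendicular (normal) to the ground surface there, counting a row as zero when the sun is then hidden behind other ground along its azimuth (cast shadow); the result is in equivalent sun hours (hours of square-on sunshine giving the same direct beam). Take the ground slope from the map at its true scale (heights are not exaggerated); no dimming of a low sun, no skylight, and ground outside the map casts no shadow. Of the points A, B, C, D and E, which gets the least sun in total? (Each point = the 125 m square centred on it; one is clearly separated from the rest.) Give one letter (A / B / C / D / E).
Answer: A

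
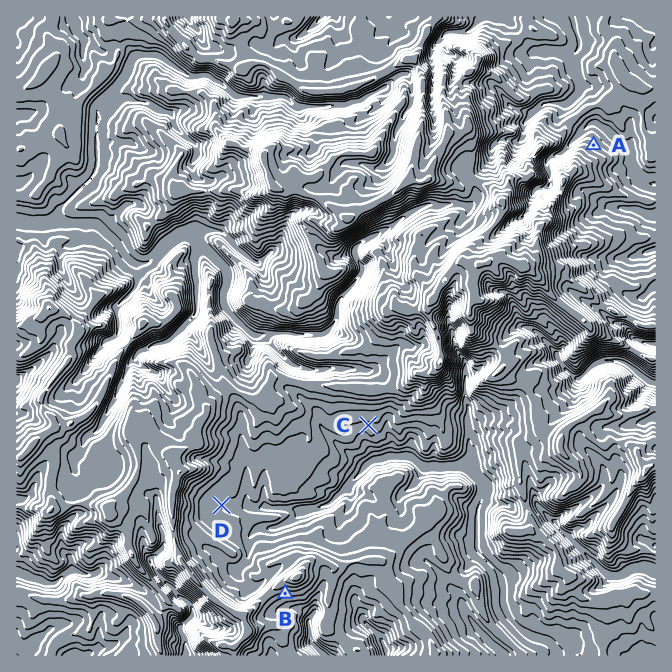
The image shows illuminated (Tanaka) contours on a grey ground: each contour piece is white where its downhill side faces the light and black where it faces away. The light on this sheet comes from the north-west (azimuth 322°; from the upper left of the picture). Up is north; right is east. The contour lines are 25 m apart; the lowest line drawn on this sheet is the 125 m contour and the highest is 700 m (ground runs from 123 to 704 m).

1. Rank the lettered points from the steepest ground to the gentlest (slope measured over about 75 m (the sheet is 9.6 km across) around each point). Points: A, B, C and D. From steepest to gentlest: B A C D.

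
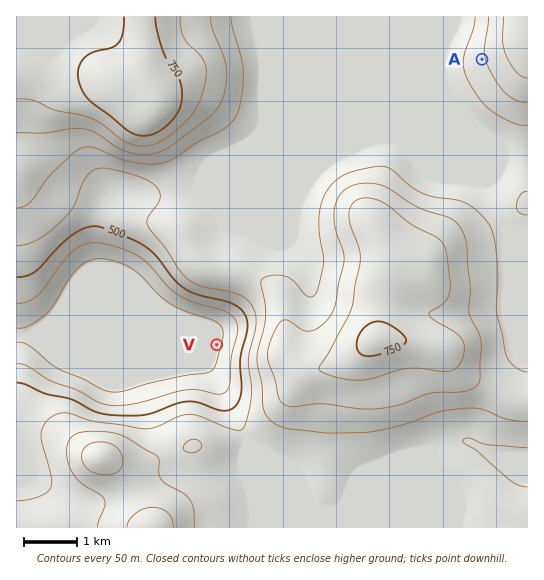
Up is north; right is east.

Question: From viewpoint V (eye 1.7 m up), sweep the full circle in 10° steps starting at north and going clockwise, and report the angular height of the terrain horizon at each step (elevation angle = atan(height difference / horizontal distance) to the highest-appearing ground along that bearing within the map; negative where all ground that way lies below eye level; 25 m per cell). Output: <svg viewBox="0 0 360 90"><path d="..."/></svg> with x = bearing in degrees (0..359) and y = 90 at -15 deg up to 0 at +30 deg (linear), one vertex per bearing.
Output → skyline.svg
<svg viewBox="0 0 360 90"><path d="M0 43l10-1 10 1 10 0 10-1 10-1 10-3 10-2 10-3 10-2 10-1 10 2 10 2 10 4 10 5 10 3 10 3 10 0 10-1 10-1 10 0 10 2 10 1 10 0 10 3 10 2 10 2 10 3 10-1 10-2 10-2 10-1 10 0 10-4 10-4 10-3"/></svg>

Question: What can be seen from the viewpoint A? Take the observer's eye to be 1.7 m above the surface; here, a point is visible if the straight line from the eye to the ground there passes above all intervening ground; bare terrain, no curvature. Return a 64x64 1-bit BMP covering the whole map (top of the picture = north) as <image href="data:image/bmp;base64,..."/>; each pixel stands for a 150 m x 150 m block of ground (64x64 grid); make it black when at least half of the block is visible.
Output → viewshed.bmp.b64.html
<image width="64" height="64" href="data:image/bmp;base64,Qk0+AgAAAAAAAD4AAAAoAAAAQAAAAEAAAAABAAEAAAAAAAACAAATCwAAEwsAAAIAAAAAAAAA////AAAAAAAAAAAAAAAAAAAAAAAAAAAAAAAAAAAAAAAAAAAAAAAAAAAAAAAAAAAAAAAAAAAAAAAAAAAAAAAAAAAAAAAAAAAAAAAAAAAAAAAAAAAAAAAAAAAAAAAAAAAAAAAAAAAAAAAAAAAAAAAAAAAAAAAAAAAAAAAAAAAAAAAAAAAAAAAAAAAAAAAAAAAHAAAAAAAAAA8AAAAAAAAAHwAAAAAAAAAfAAAAAAAAAB8AAAAAAAAAHwAAAAAAAAefAAAAAAAAD/8AAAAAAAAH/wAAAAAAAAH/AAAAAAAAAP8AAAAAAAAAHwAAAAAAAAAPAAAAAAAAAI8AAAAAAAAD/wAAAAAAAA//AAAA8AAAH/9AAAH4AAD//2AAA/gAAf//cAAH/AAD//84AAf+AAP//zwAD/8AB//+fAAP/4AH//58AB//wA///ngAD//gP//+AAAP//B///4AAAf/+P//+AAAD//9///wAAAP/////+AAAB//////4AAAP//////AAAB//////8AAAH//////wAAAf/////+AAAB//////4AAAH//////AAAAf/////8AAAB//////gAAAH/////+AAAA//////8AAAD//////4AAAP//////4AAA///////4AAD//////jgAAP/////+EAAA//////4AAAD//////gAAAP/////+AA=="/>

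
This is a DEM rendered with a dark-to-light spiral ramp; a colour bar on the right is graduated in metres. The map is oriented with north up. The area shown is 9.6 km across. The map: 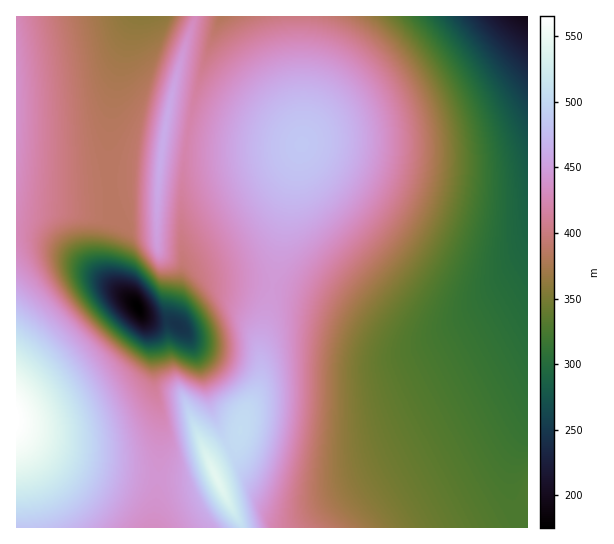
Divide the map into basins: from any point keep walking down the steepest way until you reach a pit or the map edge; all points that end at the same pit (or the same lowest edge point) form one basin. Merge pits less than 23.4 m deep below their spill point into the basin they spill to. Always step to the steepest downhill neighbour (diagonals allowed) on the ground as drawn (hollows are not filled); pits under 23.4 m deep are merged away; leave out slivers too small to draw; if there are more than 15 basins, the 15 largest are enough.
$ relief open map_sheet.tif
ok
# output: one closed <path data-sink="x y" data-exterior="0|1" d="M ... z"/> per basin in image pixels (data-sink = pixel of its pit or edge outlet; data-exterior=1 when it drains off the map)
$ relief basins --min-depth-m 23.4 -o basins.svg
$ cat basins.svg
<path data-sink="527 17" data-exterior="1" d="M527 16l-332 1-18 54-13 62 2 2 72 9 63 2-10 43-30 149 0 37-2 12-15 28-8 30-25 17 5 16 26 50 286-1z"/><path data-sink="138 307" data-exterior="0" d="M165 133l-7 54-37 0-32 4-47 0-26-4 1 341 224-1-25-49-5-16 25-17 8-30 15-28 2-12 0-37 30-149 10-43-63-2z"/><path data-sink="145 17" data-exterior="1" d="M194 16l-177 0-1 170 26 5 47 0 32-4 37 0 6-54 7-35 12-45 12-32z"/>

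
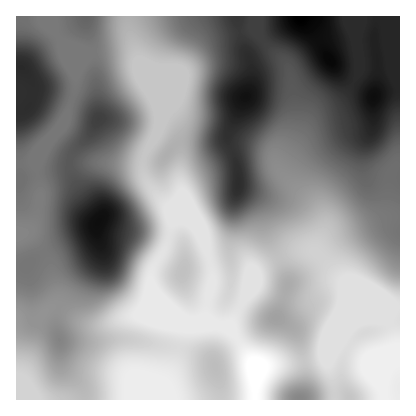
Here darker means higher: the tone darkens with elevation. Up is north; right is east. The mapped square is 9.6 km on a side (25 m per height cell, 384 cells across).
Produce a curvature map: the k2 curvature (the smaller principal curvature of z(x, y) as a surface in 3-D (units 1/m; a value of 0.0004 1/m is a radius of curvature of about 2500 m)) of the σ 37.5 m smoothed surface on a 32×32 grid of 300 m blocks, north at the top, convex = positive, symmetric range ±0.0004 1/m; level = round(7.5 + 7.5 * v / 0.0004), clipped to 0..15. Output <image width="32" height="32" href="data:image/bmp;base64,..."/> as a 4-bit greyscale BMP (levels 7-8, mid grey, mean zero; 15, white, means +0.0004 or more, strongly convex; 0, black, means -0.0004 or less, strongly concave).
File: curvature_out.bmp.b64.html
<image width="32" height="32" href="data:image/bmp;base64,Qk12AgAAAAAAAHYAAAAoAAAAIAAAACAAAAABAAQAAAAAAAACAAATCwAAEwsAABAAAAAAAAAAAAAAABEREQAiIiIAMzMzAERERABVVVUAZmZmAHd3dwCIiIgAmZmZAKqqqgC7u7sAzMzMAN3d3QDu7u4A////AHVEV4dWd3Vmd4EH3MUJpUdkeHd2VndlaIhxA2dzN2NnZHh2VVZmZWiIYkISQlY3dmR3dnZVZ3VpqUETNEJXRnd1apZ3Z3d2aJcSZmdhdmVFd2mGZneGREMzJph5gHZ4dndnUyEjNHdnVSeqiHNXZWZmVlZkEmdzVWgkmXZoJ3d2d2ZlVDIXJnRIQUVmaEd3YIl1RFiCA3mEN0YGmGZHcgaIdUestQCJlRZkFohmZCSKiGRImpUASJQoYURWVmVXeHdTWImFUAeCJ0R2VWZlZ4hWVGiHaLIGZANFdmVmZniIZUWKmHizBUEEQ2Z3ZVZ3d4Y1iZq4cAdwWoNXiHVWZneGNmaLuSA2AXy2VndkV4d3hkVlZ2MBcwVpqVVWZWeId4ZHdVQyBXEmVogzVmZ3d2dmSGQiMwiBN1WHJHdnd1RGVUd1RVQFgxaGdSR3d3d2Q1FDd4h2AGYGuFRDd2aIioGWAyaIqkA3FIdmY2dmh2iBmXAXqqpQVjNGeIRXZndmcniDBZmIMnQjeJqkR2ZmaYJ3lgRmZQd2BLuqlUZVVVuTd6cVd2I3dwN4iIVERWQmdIhzNXdRd2UCRVZ1M1mmNWeqYXdnUkRCM1Z4cyN5lkZnh0NlZ1NWV2VniDJFVnRXZ0Q1aHYzZnmGZlQ2iHZzZ2dVdniGNGaJhmiFJ5mIY3Vn"/>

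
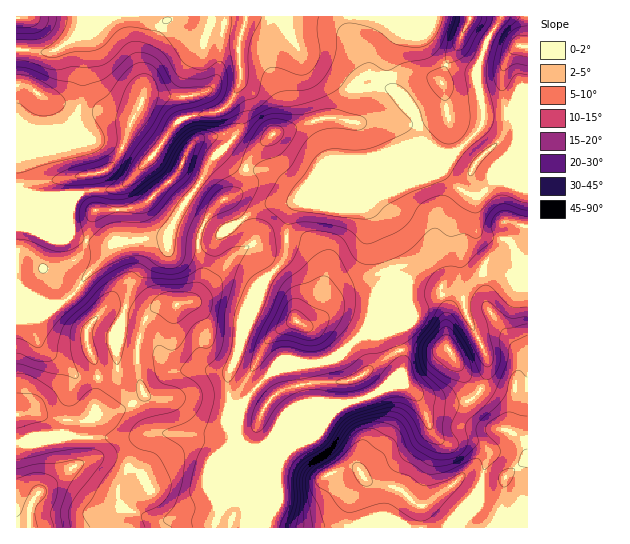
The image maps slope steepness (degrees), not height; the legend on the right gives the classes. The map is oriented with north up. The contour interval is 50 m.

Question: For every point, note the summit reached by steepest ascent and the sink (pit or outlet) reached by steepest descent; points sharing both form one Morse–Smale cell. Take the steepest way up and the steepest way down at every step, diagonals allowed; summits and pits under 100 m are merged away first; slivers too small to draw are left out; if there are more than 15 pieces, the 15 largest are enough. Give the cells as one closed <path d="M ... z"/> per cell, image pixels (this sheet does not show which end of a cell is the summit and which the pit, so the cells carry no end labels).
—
<path d="M483 112l0 11-4 7-38 38-59 25-15 13 6 17 2 11 9 19 5 17 8 9 13 29 41-17 8-10 5 17 1 15 22 45 0 17-6 14-7 8-7 4-22 3-22-5-20-15-16 2 16-16-2-17-10-30-1-48-22 54-25 23-13 8-9 3-18 1-9-3-11 4-12 7-28 31-6 2-6 0-2 20 4 14-4 7 0 21 18 42-1 19 282-1 0-413-42 1z"/><path d="M419 151l-13 0-8 2-95 40-5-1-31-21-21-2-9-4-16-14-10 10-10 20-20 26-12 23-2 9-13-2-39 6-31 35-11 16-16 11-22-5-18 0-1 227 229 1 2-19-18-42 0-21 4-11-4-10 2-23-3-7 0-20 9-20 7-28 15-36 5-10 16-16 5-10 2-28 4-17 10-10z"/><path d="M394 16l-249 1 10 8 27 12 8 3 15-1-4 11-9 11-5 12 1 36 1 6 5 1 27-5 10-8 8 12 1 11-5 11-14 14 16 14 9 4 21 2 31 21 5 1 103-42 29-1-15-9-1-18-4-9-24-27-3-6 0-26 12-22z"/><path d="M437 151l-20 1-116 48-8 6-6 21-2 28-5 10-16 16-5 10-15 36-7 28-9 20 0 20 3 9 6 1 6-2 9-12 23-22 19-8 19 3 17-4 13-8 21-18 8-13 19-47-7-21-9-19-2-11-6-17 15-13 59-25 11-13z"/><path d="M145 16l-34 0-14 12-13 6-1 56-7 28-15 17-6 2-13 2-16-4-10 0 1 54 17 7 32 0 12-1 9-4 27-2 8-2 31-32 19-28 7-7 10-3-2-19 0-25 5-12 9-11 3-9-22-4-27-12z"/><path d="M230 103l-9 8-26 4-16 5-7 7-19 28-31 32-8 2-27 2-9 4-12 1-39-1 39 38 21 8 24 3 43-7 13 2 8-20 26-38 7-16 21-22 10-13 1-11z"/><path d="M501 16l-106 1 5 16-12 22-1 15 2 15 26 29 4 9 1 18 21 12 12 2 26-25 4-7 0-18-7-32 11-32z"/><path d="M391 273l0 50 10 30 2 17-15 15 15-1 20 15 14 4 18 1 15-4 11-11 6-14 1-10-4-15-19-37-1-15-5-17-8 10-41 17-13-29z"/><path d="M18 189l-2 1 0 109 19 1 22 5 16-11 11-16 31-35-22 0-27-10-37-37z"/><path d="M91 29l-13 6-27 17-35-2 1 85 25 4 13-2 6-2 15-17 7-28 1-56z"/><path d="M527 16l-25 0-15 25-11 32 7 38 3 4 42-2z"/><path d="M110 16l-93 0-1 33 19 3 16 0 27-17 20-8z"/>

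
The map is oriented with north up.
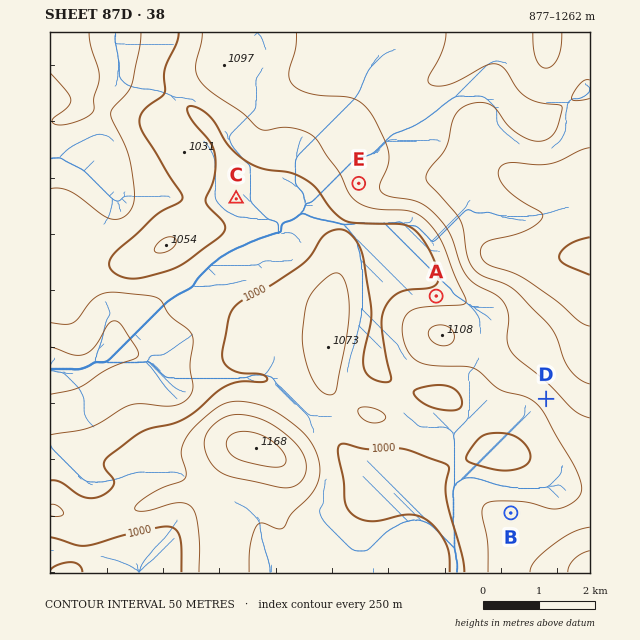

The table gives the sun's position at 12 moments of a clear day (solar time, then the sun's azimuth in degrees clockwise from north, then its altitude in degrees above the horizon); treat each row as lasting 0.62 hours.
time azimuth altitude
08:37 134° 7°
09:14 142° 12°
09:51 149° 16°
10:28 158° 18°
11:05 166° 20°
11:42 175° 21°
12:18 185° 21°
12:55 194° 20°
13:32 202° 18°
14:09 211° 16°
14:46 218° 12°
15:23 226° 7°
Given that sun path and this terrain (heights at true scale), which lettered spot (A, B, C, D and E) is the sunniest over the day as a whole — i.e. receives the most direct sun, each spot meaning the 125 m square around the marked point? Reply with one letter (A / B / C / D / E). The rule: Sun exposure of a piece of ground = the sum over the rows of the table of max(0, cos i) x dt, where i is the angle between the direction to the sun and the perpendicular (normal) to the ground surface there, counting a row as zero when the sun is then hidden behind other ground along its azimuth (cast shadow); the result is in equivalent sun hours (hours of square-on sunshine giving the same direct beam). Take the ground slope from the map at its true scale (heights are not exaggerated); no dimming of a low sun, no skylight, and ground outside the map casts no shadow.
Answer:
D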